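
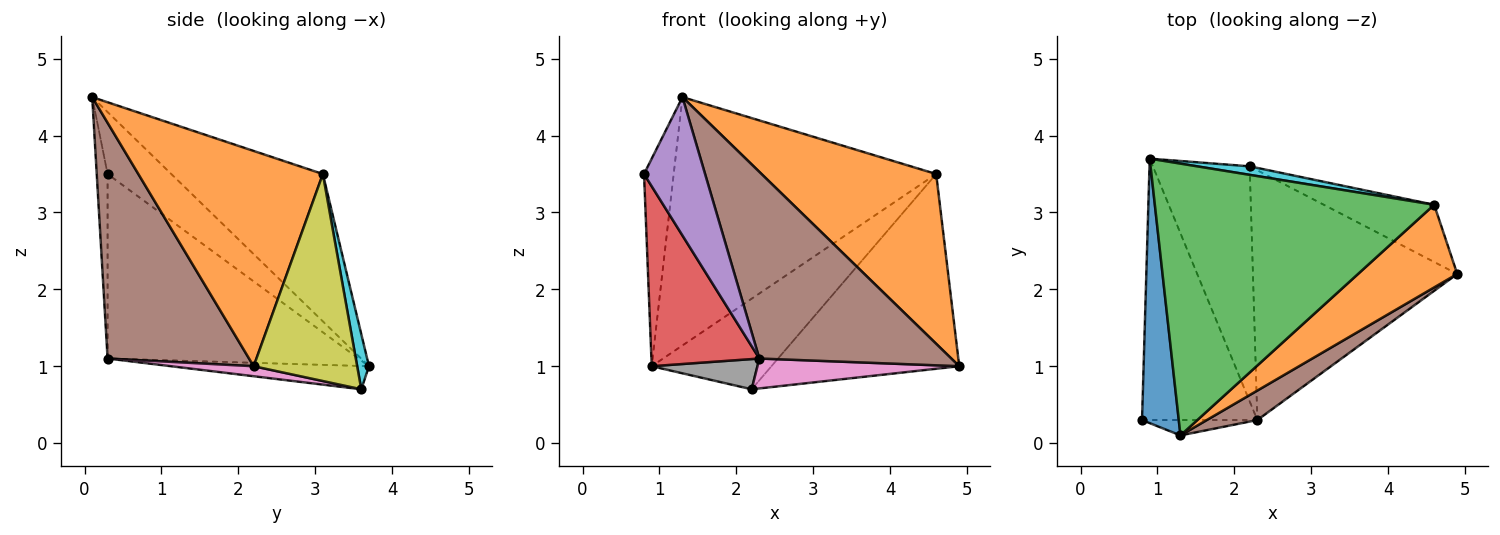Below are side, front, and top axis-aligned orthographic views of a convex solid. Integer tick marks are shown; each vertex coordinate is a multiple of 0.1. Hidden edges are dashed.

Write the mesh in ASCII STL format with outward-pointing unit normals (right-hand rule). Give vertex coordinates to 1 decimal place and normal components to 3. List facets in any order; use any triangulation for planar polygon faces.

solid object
 facet normal -0.798 0.372 0.474
  outer loop
   vertex 1.3 0.1 4.5
   vertex 0.9 3.7 1.0
   vertex 0.8 0.3 3.5
  endloop
 endfacet
 facet normal 0.689 -0.652 0.317
  outer loop
   vertex 4.6 3.1 3.5
   vertex 1.3 0.1 4.5
   vertex 4.9 2.2 1.0
  endloop
 endfacet
 facet normal -0.363 0.629 0.688
  outer loop
   vertex 4.6 3.1 3.5
   vertex 0.9 3.7 1.0
   vertex 1.3 0.1 4.5
  endloop
 endfacet
 facet normal -0.797 -0.343 -0.498
  outer loop
   vertex 2.3 0.3 1.1
   vertex 0.8 0.3 3.5
   vertex 0.9 3.7 1.0
  endloop
 endfacet
 facet normal -0.174 -0.979 -0.109
  outer loop
   vertex 2.3 0.3 1.1
   vertex 1.3 0.1 4.5
   vertex 0.8 0.3 3.5
  endloop
 endfacet
 facet normal 0.588 -0.799 0.126
  outer loop
   vertex 2.3 0.3 1.1
   vertex 4.9 2.2 1.0
   vertex 1.3 0.1 4.5
  endloop
 endfacet
 facet normal 0.049 -0.119 -0.992
  outer loop
   vertex 2.2 3.6 0.7
   vertex 4.9 2.2 1.0
   vertex 2.3 0.3 1.1
  endloop
 endfacet
 facet normal -0.232 -0.124 -0.965
  outer loop
   vertex 2.2 3.6 0.7
   vertex 2.3 0.3 1.1
   vertex 0.9 3.7 1.0
  endloop
 endfacet
 facet normal 0.467 0.848 -0.249
  outer loop
   vertex 2.2 3.6 0.7
   vertex 4.6 3.1 3.5
   vertex 4.9 2.2 1.0
  endloop
 endfacet
 facet normal 0.098 0.991 0.093
  outer loop
   vertex 2.2 3.6 0.7
   vertex 0.9 3.7 1.0
   vertex 4.6 3.1 3.5
  endloop
 endfacet
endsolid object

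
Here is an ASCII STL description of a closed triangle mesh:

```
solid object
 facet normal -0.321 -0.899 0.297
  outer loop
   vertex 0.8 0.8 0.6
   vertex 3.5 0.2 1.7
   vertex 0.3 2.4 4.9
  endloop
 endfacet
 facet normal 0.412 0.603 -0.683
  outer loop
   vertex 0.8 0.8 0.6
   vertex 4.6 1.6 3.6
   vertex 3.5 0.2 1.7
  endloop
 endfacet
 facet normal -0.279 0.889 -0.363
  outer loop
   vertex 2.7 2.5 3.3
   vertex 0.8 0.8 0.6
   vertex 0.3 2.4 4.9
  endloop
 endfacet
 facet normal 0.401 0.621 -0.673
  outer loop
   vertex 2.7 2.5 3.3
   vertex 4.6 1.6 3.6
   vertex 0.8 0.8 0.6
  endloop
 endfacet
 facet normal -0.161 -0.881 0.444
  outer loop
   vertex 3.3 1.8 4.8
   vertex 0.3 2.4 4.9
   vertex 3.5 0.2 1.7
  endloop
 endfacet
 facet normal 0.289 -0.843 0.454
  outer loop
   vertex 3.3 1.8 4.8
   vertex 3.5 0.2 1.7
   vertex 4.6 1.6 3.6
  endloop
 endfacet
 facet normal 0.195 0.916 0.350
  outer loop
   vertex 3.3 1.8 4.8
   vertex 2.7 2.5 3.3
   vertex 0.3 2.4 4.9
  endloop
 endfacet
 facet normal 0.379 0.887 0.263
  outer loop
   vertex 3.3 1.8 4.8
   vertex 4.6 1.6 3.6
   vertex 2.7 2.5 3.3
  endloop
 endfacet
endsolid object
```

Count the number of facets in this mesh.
8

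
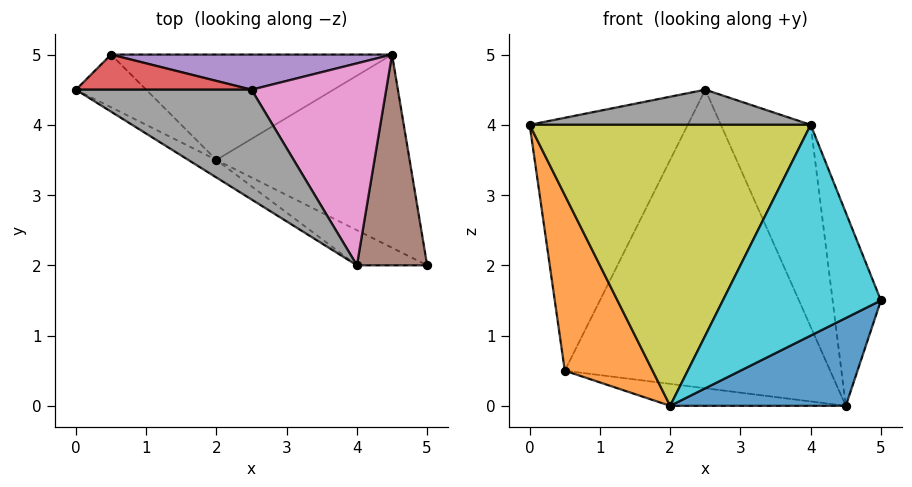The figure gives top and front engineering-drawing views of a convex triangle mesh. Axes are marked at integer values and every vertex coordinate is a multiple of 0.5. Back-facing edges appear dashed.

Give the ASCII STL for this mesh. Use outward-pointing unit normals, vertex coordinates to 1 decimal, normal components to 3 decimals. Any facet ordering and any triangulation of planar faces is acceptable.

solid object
 facet normal 0.241 -0.402 -0.884
  outer loop
   vertex 2.0 3.5 0.0
   vertex 4.5 5.0 0.0
   vertex 5.0 2.0 1.5
  endloop
 endfacet
 facet normal -0.725 -0.659 -0.198
  outer loop
   vertex 0.5 5.0 0.5
   vertex 2.0 3.5 0.0
   vertex 0.0 4.5 4.0
  endloop
 endfacet
 facet normal -0.121 0.202 -0.972
  outer loop
   vertex 0.5 5.0 0.5
   vertex 4.5 5.0 0.0
   vertex 2.0 3.5 0.0
  endloop
 endfacet
 facet normal -0.028 0.990 0.138
  outer loop
   vertex 0.5 5.0 0.5
   vertex 0.0 4.5 4.0
   vertex 2.5 4.5 4.5
  endloop
 endfacet
 facet normal 0.015 0.993 0.117
  outer loop
   vertex 0.5 5.0 0.5
   vertex 2.5 4.5 4.5
   vertex 4.5 5.0 0.0
  endloop
 endfacet
 facet normal 0.879 0.322 0.352
  outer loop
   vertex 4.0 2.0 4.0
   vertex 5.0 2.0 1.5
   vertex 4.5 5.0 0.0
  endloop
 endfacet
 facet normal 0.816 0.408 0.408
  outer loop
   vertex 4.0 2.0 4.0
   vertex 4.5 5.0 0.0
   vertex 2.5 4.5 4.5
  endloop
 endfacet
 facet normal -0.187 -0.299 0.936
  outer loop
   vertex 4.0 2.0 4.0
   vertex 2.5 4.5 4.5
   vertex 0.0 4.5 4.0
  endloop
 endfacet
 facet normal -0.529 -0.847 -0.053
  outer loop
   vertex 4.0 2.0 4.0
   vertex 0.0 4.5 4.0
   vertex 2.0 3.5 0.0
  endloop
 endfacet
 facet normal -0.380 -0.912 -0.152
  outer loop
   vertex 4.0 2.0 4.0
   vertex 2.0 3.5 0.0
   vertex 5.0 2.0 1.5
  endloop
 endfacet
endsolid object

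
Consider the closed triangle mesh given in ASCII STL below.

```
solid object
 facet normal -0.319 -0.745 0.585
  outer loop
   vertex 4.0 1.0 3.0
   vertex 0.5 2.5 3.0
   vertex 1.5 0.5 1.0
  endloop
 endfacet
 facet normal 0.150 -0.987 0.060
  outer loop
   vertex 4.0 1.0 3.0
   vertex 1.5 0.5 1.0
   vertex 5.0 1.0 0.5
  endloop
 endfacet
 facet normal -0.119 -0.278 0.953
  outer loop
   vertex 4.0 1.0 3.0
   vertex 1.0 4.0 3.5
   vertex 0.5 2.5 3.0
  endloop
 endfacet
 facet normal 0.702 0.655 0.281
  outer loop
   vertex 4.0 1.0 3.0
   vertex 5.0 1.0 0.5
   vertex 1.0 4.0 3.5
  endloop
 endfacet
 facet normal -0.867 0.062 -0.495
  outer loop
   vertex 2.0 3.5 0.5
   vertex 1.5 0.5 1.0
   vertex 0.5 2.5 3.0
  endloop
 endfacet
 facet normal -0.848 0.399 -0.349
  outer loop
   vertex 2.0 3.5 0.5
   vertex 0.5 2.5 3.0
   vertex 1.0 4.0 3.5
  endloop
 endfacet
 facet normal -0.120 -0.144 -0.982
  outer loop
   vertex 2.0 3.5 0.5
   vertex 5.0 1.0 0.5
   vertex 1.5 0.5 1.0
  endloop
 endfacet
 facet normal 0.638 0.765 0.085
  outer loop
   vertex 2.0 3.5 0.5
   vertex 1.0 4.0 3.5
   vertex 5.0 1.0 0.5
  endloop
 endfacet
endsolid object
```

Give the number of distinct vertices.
6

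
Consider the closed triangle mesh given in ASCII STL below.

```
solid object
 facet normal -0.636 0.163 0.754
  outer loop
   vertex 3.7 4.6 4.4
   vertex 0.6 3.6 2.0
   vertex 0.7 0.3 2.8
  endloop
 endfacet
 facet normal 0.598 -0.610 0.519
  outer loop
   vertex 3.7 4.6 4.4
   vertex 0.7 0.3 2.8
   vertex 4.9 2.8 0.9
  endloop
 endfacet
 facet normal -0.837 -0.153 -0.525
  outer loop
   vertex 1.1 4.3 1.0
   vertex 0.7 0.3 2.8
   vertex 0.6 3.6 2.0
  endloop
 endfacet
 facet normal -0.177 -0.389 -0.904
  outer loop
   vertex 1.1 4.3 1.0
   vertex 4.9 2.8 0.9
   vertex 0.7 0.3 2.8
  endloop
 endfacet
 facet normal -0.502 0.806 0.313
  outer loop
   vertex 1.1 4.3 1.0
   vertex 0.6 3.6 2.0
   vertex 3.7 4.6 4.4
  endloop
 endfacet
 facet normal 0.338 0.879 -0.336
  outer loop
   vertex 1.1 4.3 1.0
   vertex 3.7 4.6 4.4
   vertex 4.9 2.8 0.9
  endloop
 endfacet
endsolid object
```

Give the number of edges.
9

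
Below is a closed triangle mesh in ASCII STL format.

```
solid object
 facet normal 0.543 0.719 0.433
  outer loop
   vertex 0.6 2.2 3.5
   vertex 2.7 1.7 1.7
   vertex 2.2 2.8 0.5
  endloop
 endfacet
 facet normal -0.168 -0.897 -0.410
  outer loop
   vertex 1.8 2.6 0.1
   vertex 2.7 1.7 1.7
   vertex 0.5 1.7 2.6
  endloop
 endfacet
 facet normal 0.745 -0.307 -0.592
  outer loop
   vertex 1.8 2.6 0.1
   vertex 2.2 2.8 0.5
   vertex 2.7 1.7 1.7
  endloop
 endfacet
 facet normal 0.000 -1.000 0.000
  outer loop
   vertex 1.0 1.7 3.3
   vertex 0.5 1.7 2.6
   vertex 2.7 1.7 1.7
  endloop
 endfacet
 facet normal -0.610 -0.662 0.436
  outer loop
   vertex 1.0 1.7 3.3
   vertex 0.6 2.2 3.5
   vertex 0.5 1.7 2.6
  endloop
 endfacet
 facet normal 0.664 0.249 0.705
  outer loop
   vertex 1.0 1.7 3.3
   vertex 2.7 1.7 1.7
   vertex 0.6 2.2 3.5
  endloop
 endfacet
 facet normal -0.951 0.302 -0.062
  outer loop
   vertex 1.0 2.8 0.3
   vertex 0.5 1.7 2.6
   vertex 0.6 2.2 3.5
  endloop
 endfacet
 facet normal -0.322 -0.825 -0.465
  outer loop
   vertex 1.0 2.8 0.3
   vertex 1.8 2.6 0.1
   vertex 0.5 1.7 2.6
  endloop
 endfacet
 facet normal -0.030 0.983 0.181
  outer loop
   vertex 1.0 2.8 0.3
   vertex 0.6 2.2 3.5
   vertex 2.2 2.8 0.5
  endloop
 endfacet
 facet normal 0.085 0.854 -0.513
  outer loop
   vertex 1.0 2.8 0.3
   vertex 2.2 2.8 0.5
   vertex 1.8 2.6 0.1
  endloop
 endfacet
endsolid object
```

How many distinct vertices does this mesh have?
7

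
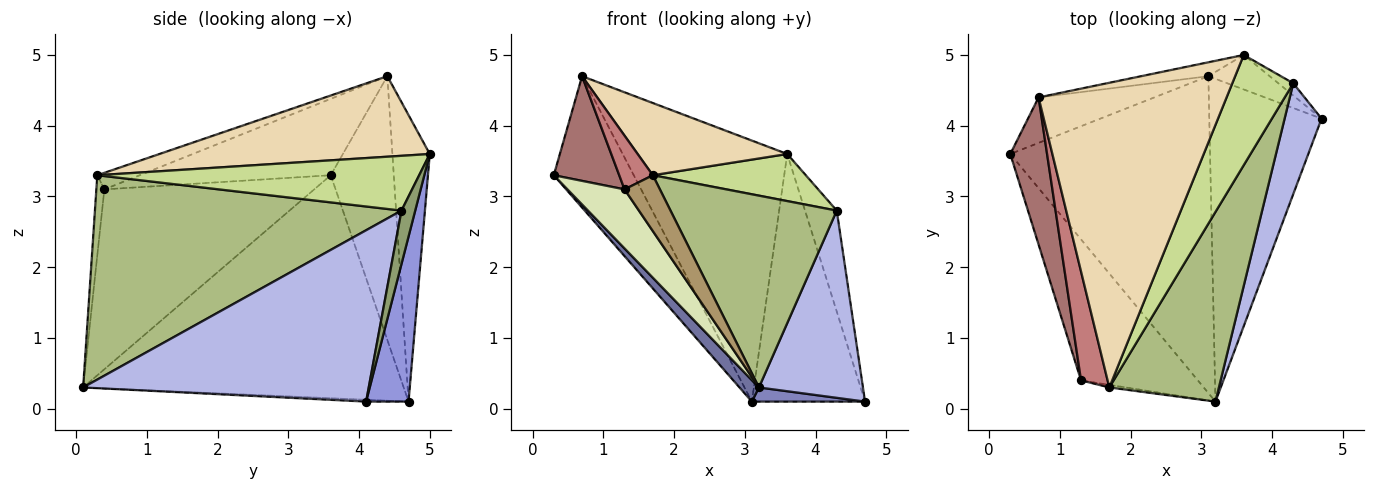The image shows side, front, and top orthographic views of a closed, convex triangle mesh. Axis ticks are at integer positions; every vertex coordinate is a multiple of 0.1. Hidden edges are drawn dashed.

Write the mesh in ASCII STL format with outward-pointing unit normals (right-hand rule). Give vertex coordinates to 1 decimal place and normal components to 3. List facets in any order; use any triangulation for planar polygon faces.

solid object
 facet normal -0.744 -0.045 -0.667
  outer loop
   vertex 3.1 4.7 0.1
   vertex 3.2 0.1 0.3
   vertex 0.3 3.6 3.3
  endloop
 endfacet
 facet normal -0.016 -0.044 -0.999
  outer loop
   vertex 3.1 4.7 0.1
   vertex 4.7 4.1 0.1
   vertex 3.2 0.1 0.3
  endloop
 endfacet
 facet normal 0.348 0.928 -0.129
  outer loop
   vertex 3.1 4.7 0.1
   vertex 3.6 5.0 3.6
   vertex 4.7 4.1 0.1
  endloop
 endfacet
 facet normal 0.921 -0.335 0.199
  outer loop
   vertex 4.3 4.6 2.8
   vertex 3.2 0.1 0.3
   vertex 4.7 4.1 0.1
  endloop
 endfacet
 facet normal 0.395 0.912 -0.110
  outer loop
   vertex 4.3 4.6 2.8
   vertex 4.7 4.1 0.1
   vertex 3.6 5.0 3.6
  endloop
 endfacet
 facet normal 0.795 -0.431 0.426
  outer loop
   vertex 4.3 4.6 2.8
   vertex 1.7 0.3 3.3
   vertex 3.2 0.1 0.3
  endloop
 endfacet
 facet normal 0.637 -0.303 0.709
  outer loop
   vertex 4.3 4.6 2.8
   vertex 3.6 5.0 3.6
   vertex 1.7 0.3 3.3
  endloop
 endfacet
 facet normal -0.818 -0.222 -0.531
  outer loop
   vertex 1.3 0.4 3.1
   vertex 0.3 3.6 3.3
   vertex 3.2 0.1 0.3
  endloop
 endfacet
 facet normal -0.221 -0.974 -0.045
  outer loop
   vertex 1.3 0.4 3.1
   vertex 3.2 0.1 0.3
   vertex 1.7 0.3 3.3
  endloop
 endfacet
 facet normal -0.597 0.758 -0.262
  outer loop
   vertex 0.7 4.4 4.7
   vertex 3.1 4.7 0.1
   vertex 0.3 3.6 3.3
  endloop
 endfacet
 facet normal -0.221 0.974 -0.052
  outer loop
   vertex 0.7 4.4 4.7
   vertex 3.6 5.0 3.6
   vertex 3.1 4.7 0.1
  endloop
 endfacet
 facet normal 0.385 -0.213 0.898
  outer loop
   vertex 0.7 4.4 4.7
   vertex 1.7 0.3 3.3
   vertex 3.6 5.0 3.6
  endloop
 endfacet
 facet normal -0.861 -0.295 0.415
  outer loop
   vertex 0.7 4.4 4.7
   vertex 0.3 3.6 3.3
   vertex 1.3 0.4 3.1
  endloop
 endfacet
 facet normal -0.488 -0.386 0.783
  outer loop
   vertex 0.7 4.4 4.7
   vertex 1.3 0.4 3.1
   vertex 1.7 0.3 3.3
  endloop
 endfacet
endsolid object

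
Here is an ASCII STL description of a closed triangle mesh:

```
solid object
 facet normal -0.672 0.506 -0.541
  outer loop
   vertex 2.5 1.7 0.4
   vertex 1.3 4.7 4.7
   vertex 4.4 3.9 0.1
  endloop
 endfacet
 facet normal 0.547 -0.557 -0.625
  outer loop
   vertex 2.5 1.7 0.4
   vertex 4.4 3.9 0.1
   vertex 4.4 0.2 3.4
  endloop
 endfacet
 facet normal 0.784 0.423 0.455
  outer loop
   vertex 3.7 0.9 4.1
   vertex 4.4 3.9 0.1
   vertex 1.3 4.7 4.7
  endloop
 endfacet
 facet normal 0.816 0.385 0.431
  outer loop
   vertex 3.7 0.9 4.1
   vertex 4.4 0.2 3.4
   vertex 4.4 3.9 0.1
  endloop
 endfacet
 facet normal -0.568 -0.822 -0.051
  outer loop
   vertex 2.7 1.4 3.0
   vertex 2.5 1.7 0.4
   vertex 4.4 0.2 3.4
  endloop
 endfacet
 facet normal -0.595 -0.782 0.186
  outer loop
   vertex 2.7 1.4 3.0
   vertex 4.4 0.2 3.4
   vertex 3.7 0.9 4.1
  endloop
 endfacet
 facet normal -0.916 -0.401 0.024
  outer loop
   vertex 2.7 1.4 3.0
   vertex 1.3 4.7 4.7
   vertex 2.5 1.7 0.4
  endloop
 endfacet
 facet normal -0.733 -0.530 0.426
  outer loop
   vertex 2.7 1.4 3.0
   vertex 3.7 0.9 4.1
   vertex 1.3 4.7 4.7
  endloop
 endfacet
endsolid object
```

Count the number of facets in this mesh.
8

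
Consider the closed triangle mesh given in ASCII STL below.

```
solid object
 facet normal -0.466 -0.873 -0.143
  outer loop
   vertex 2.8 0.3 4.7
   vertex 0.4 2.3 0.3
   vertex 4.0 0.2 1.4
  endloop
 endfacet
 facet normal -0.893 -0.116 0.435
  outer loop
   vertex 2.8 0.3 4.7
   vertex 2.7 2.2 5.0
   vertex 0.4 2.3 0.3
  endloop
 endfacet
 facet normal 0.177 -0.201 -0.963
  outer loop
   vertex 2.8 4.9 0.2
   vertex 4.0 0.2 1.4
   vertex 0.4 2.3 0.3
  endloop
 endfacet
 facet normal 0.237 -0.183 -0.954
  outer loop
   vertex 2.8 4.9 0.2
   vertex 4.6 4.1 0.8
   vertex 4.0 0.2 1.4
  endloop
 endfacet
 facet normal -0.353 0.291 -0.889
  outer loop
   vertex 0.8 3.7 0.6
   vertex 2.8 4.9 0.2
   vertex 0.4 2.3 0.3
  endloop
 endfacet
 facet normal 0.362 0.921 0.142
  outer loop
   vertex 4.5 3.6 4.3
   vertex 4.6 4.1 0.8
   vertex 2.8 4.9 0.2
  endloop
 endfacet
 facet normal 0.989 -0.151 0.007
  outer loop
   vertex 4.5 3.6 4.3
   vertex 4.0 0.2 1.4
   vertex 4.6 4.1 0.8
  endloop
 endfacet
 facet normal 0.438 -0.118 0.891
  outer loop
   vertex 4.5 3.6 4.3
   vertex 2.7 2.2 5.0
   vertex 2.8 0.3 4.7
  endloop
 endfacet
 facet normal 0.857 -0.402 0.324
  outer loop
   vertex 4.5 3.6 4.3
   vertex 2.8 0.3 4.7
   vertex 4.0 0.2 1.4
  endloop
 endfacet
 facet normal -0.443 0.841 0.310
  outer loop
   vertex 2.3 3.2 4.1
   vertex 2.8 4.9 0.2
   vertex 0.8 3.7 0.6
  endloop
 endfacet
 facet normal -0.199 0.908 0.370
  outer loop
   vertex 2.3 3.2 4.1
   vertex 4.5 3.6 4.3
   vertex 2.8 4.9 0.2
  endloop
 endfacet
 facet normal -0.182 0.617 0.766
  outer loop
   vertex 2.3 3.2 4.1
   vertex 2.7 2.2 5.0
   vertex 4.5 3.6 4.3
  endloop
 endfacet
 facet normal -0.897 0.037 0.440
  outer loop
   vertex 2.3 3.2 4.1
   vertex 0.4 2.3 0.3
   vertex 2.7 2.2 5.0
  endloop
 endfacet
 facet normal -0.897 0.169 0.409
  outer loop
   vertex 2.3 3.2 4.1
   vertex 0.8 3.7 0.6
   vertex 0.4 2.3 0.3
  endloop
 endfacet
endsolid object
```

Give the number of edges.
21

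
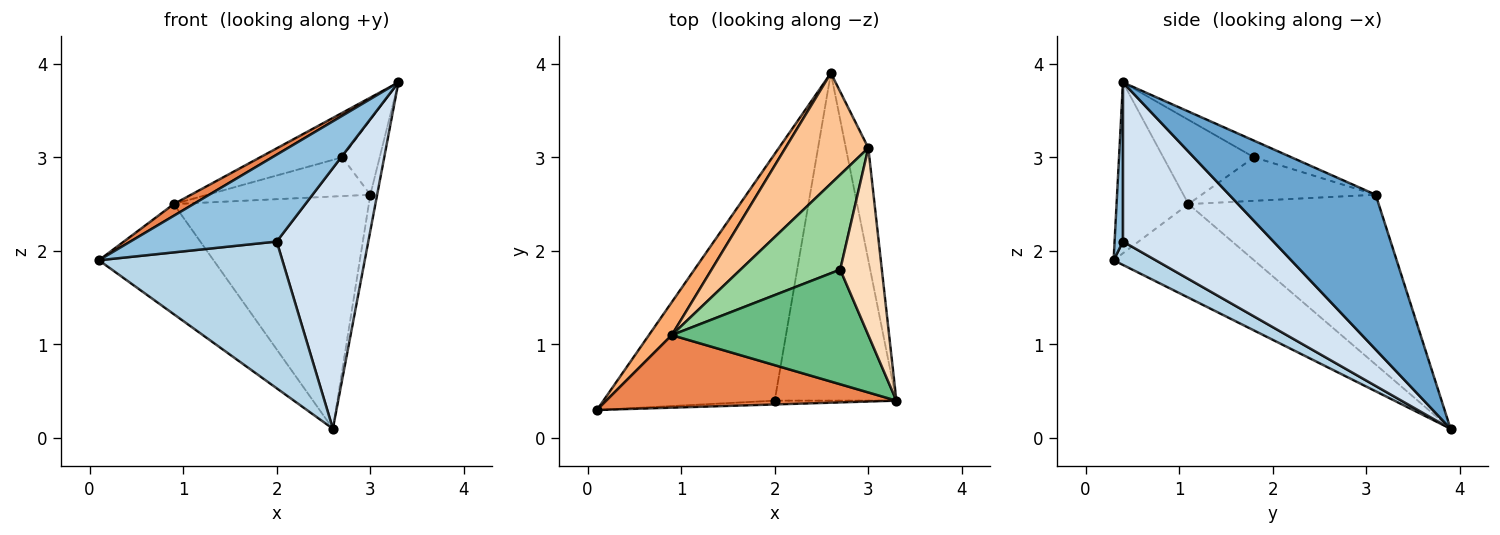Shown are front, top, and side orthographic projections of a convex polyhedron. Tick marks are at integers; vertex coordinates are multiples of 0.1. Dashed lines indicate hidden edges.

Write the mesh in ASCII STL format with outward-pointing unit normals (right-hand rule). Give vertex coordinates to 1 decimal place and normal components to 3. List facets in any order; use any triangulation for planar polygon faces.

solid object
 facet normal 0.989 0.046 -0.143
  outer loop
   vertex 3.0 3.1 2.6
   vertex 3.3 0.4 3.8
   vertex 2.6 3.9 0.1
  endloop
 endfacet
 facet normal 0.057 -0.997 -0.044
  outer loop
   vertex 2.0 0.4 2.1
   vertex 3.3 0.4 3.8
   vertex 0.1 0.3 1.9
  endloop
 endfacet
 facet normal 0.117 -0.508 -0.854
  outer loop
   vertex 2.0 0.4 2.1
   vertex 0.1 0.3 1.9
   vertex 2.6 3.9 0.1
  endloop
 endfacet
 facet normal 0.715 -0.435 -0.547
  outer loop
   vertex 2.0 0.4 2.1
   vertex 2.6 3.9 0.1
   vertex 3.3 0.4 3.8
  endloop
 endfacet
 facet normal -0.502 -0.138 0.854
  outer loop
   vertex 0.9 1.1 2.5
   vertex 0.1 0.3 1.9
   vertex 3.3 0.4 3.8
  endloop
 endfacet
 facet normal -0.761 0.621 0.186
  outer loop
   vertex 0.9 1.1 2.5
   vertex 2.6 3.9 0.1
   vertex 0.1 0.3 1.9
  endloop
 endfacet
 facet normal -0.661 0.678 0.323
  outer loop
   vertex 0.9 1.1 2.5
   vertex 3.0 3.1 2.6
   vertex 2.6 3.9 0.1
  endloop
 endfacet
 facet normal -0.348 0.348 0.870
  outer loop
   vertex 2.7 1.8 3.0
   vertex 3.3 0.4 3.8
   vertex 3.0 3.1 2.6
  endloop
 endfacet
 facet normal -0.371 0.336 0.866
  outer loop
   vertex 2.7 1.8 3.0
   vertex 0.9 1.1 2.5
   vertex 3.3 0.4 3.8
  endloop
 endfacet
 facet normal -0.375 0.351 0.858
  outer loop
   vertex 2.7 1.8 3.0
   vertex 3.0 3.1 2.6
   vertex 0.9 1.1 2.5
  endloop
 endfacet
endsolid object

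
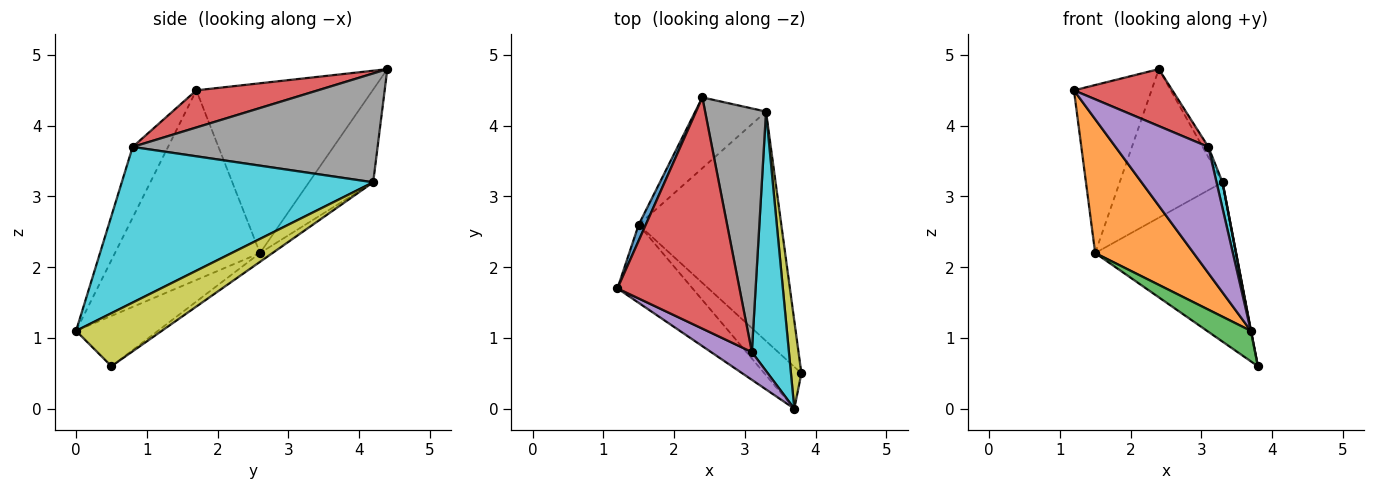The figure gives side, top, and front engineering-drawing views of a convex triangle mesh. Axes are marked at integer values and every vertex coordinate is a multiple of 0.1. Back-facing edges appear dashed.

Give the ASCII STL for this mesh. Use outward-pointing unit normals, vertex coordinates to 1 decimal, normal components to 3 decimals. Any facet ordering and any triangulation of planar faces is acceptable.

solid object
 facet normal -0.915 0.402 0.038
  outer loop
   vertex 1.5 2.6 2.2
   vertex 1.2 1.7 4.5
   vertex 2.4 4.4 4.8
  endloop
 endfacet
 facet normal -0.786 -0.534 -0.311
  outer loop
   vertex 1.5 2.6 2.2
   vertex 3.7 0.0 1.1
   vertex 1.2 1.7 4.5
  endloop
 endfacet
 facet normal -0.740 -0.396 -0.544
  outer loop
   vertex 1.5 2.6 2.2
   vertex 3.8 0.5 0.6
   vertex 3.7 0.0 1.1
  endloop
 endfacet
 facet normal 0.283 -0.229 0.931
  outer loop
   vertex 3.1 0.8 3.7
   vertex 2.4 4.4 4.8
   vertex 1.2 1.7 4.5
  endloop
 endfacet
 facet normal -0.349 -0.915 0.201
  outer loop
   vertex 3.1 0.8 3.7
   vertex 1.2 1.7 4.5
   vertex 3.7 0.0 1.1
  endloop
 endfacet
 facet normal -0.051 0.570 -0.820
  outer loop
   vertex 3.3 4.2 3.2
   vertex 3.8 0.5 0.6
   vertex 1.5 2.6 2.2
  endloop
 endfacet
 facet normal -0.491 0.787 -0.375
  outer loop
   vertex 3.3 4.2 3.2
   vertex 1.5 2.6 2.2
   vertex 2.4 4.4 4.8
  endloop
 endfacet
 facet normal 0.872 0.020 0.488
  outer loop
   vertex 3.3 4.2 3.2
   vertex 2.4 4.4 4.8
   vertex 3.1 0.8 3.7
  endloop
 endfacet
 facet normal 0.981 -0.003 0.193
  outer loop
   vertex 3.3 4.2 3.2
   vertex 3.7 0.0 1.1
   vertex 3.8 0.5 0.6
  endloop
 endfacet
 facet normal 0.973 -0.023 0.232
  outer loop
   vertex 3.3 4.2 3.2
   vertex 3.1 0.8 3.7
   vertex 3.7 0.0 1.1
  endloop
 endfacet
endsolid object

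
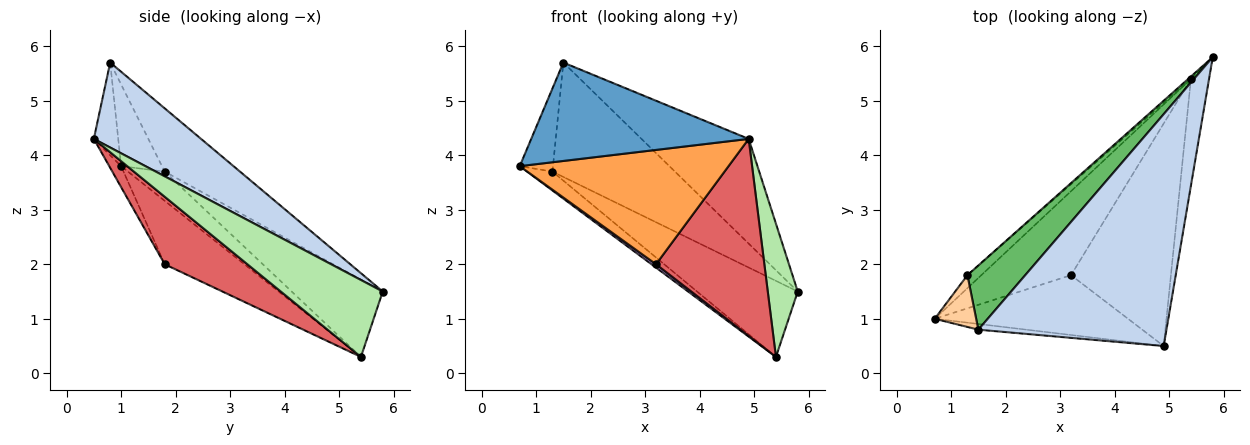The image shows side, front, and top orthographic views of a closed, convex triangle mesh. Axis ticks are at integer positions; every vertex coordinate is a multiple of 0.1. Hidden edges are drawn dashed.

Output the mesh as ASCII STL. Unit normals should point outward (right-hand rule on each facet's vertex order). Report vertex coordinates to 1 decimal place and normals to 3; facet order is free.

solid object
 facet normal -0.111 -0.992 -0.058
  outer loop
   vertex 1.5 0.8 5.7
   vertex 0.7 1.0 3.8
   vertex 4.9 0.5 4.3
  endloop
 endfacet
 facet normal 0.381 0.381 0.843
  outer loop
   vertex 1.5 0.8 5.7
   vertex 4.9 0.5 4.3
   vertex 5.8 5.8 1.5
  endloop
 endfacet
 facet normal -0.050 -0.885 -0.463
  outer loop
   vertex 3.2 1.8 2.0
   vertex 4.9 0.5 4.3
   vertex 0.7 1.0 3.8
  endloop
 endfacet
 facet normal -0.722 0.587 0.366
  outer loop
   vertex 1.3 1.8 3.7
   vertex 0.7 1.0 3.8
   vertex 1.5 0.8 5.7
  endloop
 endfacet
 facet normal -0.472 0.769 0.432
  outer loop
   vertex 1.3 1.8 3.7
   vertex 1.5 0.8 5.7
   vertex 5.8 5.8 1.5
  endloop
 endfacet
 facet normal 0.936 -0.275 -0.220
  outer loop
   vertex 5.4 5.4 0.3
   vertex 5.8 5.8 1.5
   vertex 4.9 0.5 4.3
  endloop
 endfacet
 facet normal 0.452 -0.591 -0.668
  outer loop
   vertex 5.4 5.4 0.3
   vertex 4.9 0.5 4.3
   vertex 3.2 1.8 2.0
  endloop
 endfacet
 facet normal -0.671 0.741 -0.024
  outer loop
   vertex 5.4 5.4 0.3
   vertex 1.3 1.8 3.7
   vertex 5.8 5.8 1.5
  endloop
 endfacet
 facet normal -0.577 -0.033 -0.816
  outer loop
   vertex 5.4 5.4 0.3
   vertex 3.2 1.8 2.0
   vertex 0.7 1.0 3.8
  endloop
 endfacet
 facet normal -0.766 0.529 -0.364
  outer loop
   vertex 5.4 5.4 0.3
   vertex 0.7 1.0 3.8
   vertex 1.3 1.8 3.7
  endloop
 endfacet
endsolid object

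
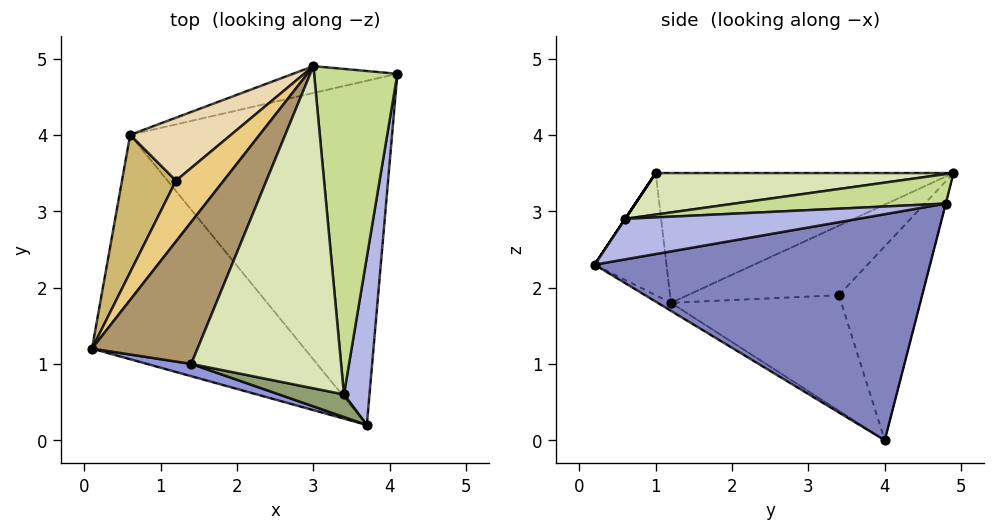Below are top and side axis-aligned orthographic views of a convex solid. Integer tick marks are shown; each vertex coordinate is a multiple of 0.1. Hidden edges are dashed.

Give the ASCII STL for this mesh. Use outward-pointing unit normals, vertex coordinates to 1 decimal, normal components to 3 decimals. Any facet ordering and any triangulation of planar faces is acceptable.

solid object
 facet normal -0.032 -0.536 -0.843
  outer loop
   vertex 0.6 4.0 0.0
   vertex 3.7 0.2 2.3
   vertex 0.1 1.2 1.8
  endloop
 endfacet
 facet normal 0.652 0.075 -0.755
  outer loop
   vertex 0.6 4.0 0.0
   vertex 4.1 4.8 3.1
   vertex 3.7 0.2 2.3
  endloop
 endfacet
 facet normal -0.279 -0.955 0.101
  outer loop
   vertex 1.4 1.0 3.5
   vertex 0.1 1.2 1.8
   vertex 3.7 0.2 2.3
  endloop
 endfacet
 facet normal 0.834 -0.164 0.526
  outer loop
   vertex 3.4 0.6 2.9
   vertex 3.7 0.2 2.3
   vertex 4.1 4.8 3.1
  endloop
 endfacet
 facet normal 0.000 -0.832 0.555
  outer loop
   vertex 3.4 0.6 2.9
   vertex 1.4 1.0 3.5
   vertex 3.7 0.2 2.3
  endloop
 endfacet
 facet normal -0.002 0.969 -0.248
  outer loop
   vertex 3.0 4.9 3.5
   vertex 4.1 4.8 3.1
   vertex 0.6 4.0 0.0
  endloop
 endfacet
 facet normal 0.332 -0.100 0.938
  outer loop
   vertex 3.0 4.9 3.5
   vertex 3.4 0.6 2.9
   vertex 4.1 4.8 3.1
  endloop
 endfacet
 facet normal 0.266 -0.109 0.958
  outer loop
   vertex 3.0 4.9 3.5
   vertex 1.4 1.0 3.5
   vertex 3.4 0.6 2.9
  endloop
 endfacet
 facet normal -0.739 0.303 0.601
  outer loop
   vertex 3.0 4.9 3.5
   vertex 0.1 1.2 1.8
   vertex 1.4 1.0 3.5
  endloop
 endfacet
 facet normal -0.831 0.398 0.388
  outer loop
   vertex 1.2 3.4 1.9
   vertex 0.6 4.0 0.0
   vertex 0.1 1.2 1.8
  endloop
 endfacet
 facet normal -0.769 0.361 0.527
  outer loop
   vertex 1.2 3.4 1.9
   vertex 0.1 1.2 1.8
   vertex 3.0 4.9 3.5
  endloop
 endfacet
 facet normal -0.770 0.497 0.400
  outer loop
   vertex 1.2 3.4 1.9
   vertex 3.0 4.9 3.5
   vertex 0.6 4.0 0.0
  endloop
 endfacet
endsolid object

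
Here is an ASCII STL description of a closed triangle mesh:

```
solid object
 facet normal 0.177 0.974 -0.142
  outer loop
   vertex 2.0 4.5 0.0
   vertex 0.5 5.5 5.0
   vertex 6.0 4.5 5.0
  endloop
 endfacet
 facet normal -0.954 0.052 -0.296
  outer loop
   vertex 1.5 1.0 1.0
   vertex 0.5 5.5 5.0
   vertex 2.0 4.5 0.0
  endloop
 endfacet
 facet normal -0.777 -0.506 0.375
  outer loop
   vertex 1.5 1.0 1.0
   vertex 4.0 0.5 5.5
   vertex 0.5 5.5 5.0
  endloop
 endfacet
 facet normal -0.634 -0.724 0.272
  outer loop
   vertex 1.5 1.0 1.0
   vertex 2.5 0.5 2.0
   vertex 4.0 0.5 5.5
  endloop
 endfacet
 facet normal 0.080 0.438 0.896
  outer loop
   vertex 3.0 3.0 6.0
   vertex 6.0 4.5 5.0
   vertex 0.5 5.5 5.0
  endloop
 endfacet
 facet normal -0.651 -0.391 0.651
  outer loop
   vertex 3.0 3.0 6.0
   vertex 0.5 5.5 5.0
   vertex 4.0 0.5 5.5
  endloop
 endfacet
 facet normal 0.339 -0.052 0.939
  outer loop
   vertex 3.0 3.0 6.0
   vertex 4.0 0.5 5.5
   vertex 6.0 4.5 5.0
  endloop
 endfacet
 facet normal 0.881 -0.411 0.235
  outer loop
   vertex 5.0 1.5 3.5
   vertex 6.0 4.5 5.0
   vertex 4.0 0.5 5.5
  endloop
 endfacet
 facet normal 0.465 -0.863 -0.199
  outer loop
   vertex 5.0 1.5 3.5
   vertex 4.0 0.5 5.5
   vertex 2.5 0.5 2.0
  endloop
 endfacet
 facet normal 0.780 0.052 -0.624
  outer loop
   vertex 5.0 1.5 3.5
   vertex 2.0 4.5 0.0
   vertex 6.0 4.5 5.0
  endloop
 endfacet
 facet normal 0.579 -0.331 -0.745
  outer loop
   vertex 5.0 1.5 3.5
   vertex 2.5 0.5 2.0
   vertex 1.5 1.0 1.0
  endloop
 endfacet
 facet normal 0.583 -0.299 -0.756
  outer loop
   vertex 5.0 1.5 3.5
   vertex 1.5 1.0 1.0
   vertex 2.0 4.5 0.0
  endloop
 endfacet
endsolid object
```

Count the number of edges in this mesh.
18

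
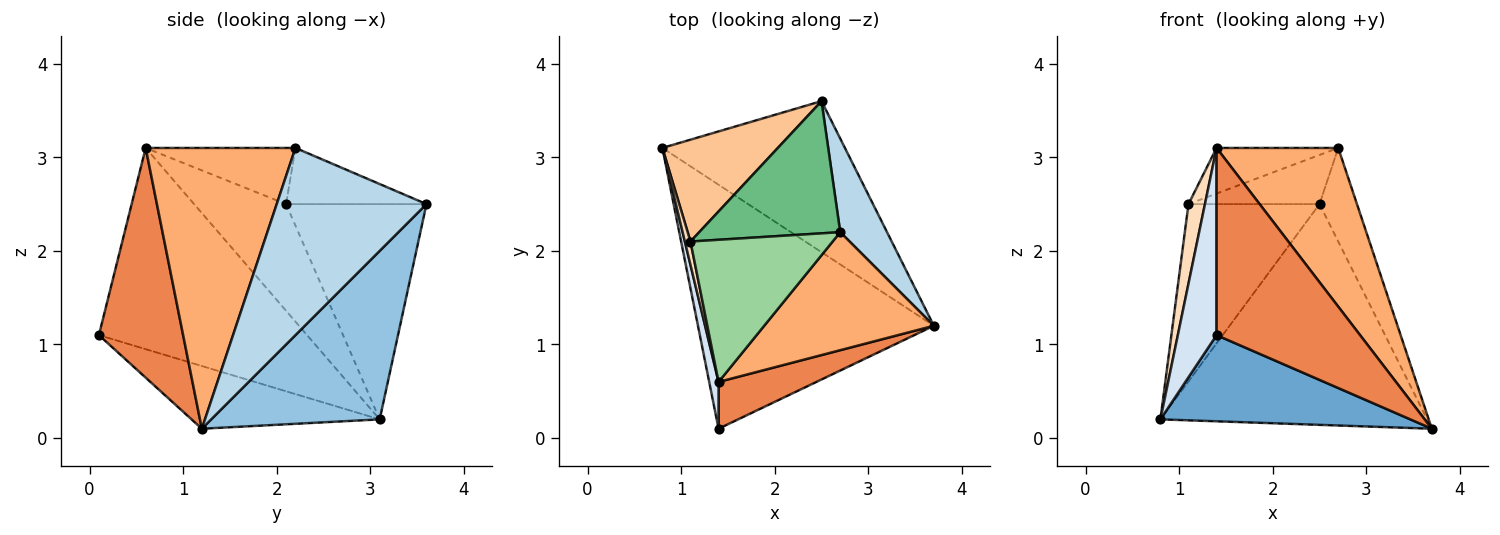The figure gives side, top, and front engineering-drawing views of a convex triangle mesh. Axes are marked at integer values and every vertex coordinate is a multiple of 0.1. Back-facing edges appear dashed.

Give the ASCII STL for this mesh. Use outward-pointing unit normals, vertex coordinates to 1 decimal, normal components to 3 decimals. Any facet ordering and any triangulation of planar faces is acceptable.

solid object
 facet normal -0.243 -0.323 -0.915
  outer loop
   vertex 1.4 0.1 1.1
   vertex 0.8 3.1 0.2
   vertex 3.7 1.2 0.1
  endloop
 endfacet
 facet normal 0.462 0.732 -0.501
  outer loop
   vertex 2.5 3.6 2.5
   vertex 3.7 1.2 0.1
   vertex 0.8 3.1 0.2
  endloop
 endfacet
 facet normal 0.943 0.236 0.236
  outer loop
   vertex 2.5 3.6 2.5
   vertex 2.7 2.2 3.1
   vertex 3.7 1.2 0.1
  endloop
 endfacet
 facet normal -0.982 -0.183 0.046
  outer loop
   vertex 1.4 0.6 3.1
   vertex 0.8 3.1 0.2
   vertex 1.4 0.1 1.1
  endloop
 endfacet
 facet normal 0.495 -0.843 0.211
  outer loop
   vertex 1.4 0.6 3.1
   vertex 1.4 0.1 1.1
   vertex 3.7 1.2 0.1
  endloop
 endfacet
 facet normal 0.703 -0.571 0.425
  outer loop
   vertex 1.4 0.6 3.1
   vertex 3.7 1.2 0.1
   vertex 2.7 2.2 3.1
  endloop
 endfacet
 facet normal -0.681 0.635 0.365
  outer loop
   vertex 1.1 2.1 2.5
   vertex 2.5 3.6 2.5
   vertex 0.8 3.1 0.2
  endloop
 endfacet
 facet normal -0.983 -0.176 0.052
  outer loop
   vertex 1.1 2.1 2.5
   vertex 0.8 3.1 0.2
   vertex 1.4 0.6 3.1
  endloop
 endfacet
 facet normal -0.350 0.326 0.878
  outer loop
   vertex 1.1 2.1 2.5
   vertex 2.7 2.2 3.1
   vertex 2.5 3.6 2.5
  endloop
 endfacet
 facet normal -0.352 0.286 0.891
  outer loop
   vertex 1.1 2.1 2.5
   vertex 1.4 0.6 3.1
   vertex 2.7 2.2 3.1
  endloop
 endfacet
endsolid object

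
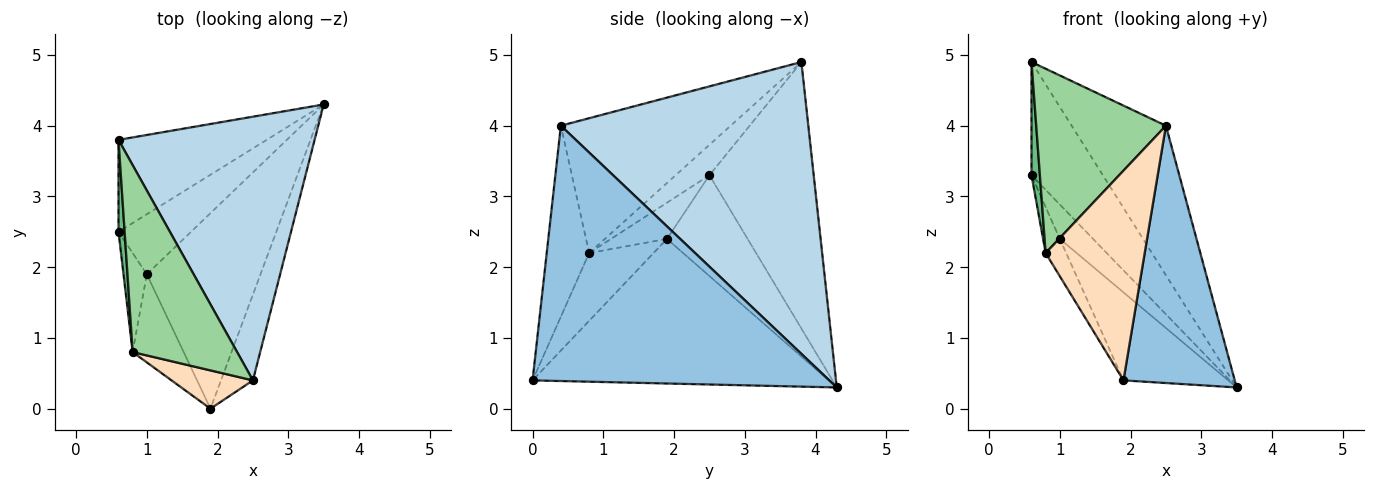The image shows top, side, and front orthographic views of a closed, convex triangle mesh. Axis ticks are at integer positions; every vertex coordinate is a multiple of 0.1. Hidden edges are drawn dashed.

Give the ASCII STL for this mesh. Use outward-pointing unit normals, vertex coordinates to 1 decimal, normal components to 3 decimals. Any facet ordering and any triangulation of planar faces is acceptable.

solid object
 facet normal -0.750 0.513 -0.417
  outer loop
   vertex 0.6 3.8 4.9
   vertex 3.5 4.3 0.3
   vertex 0.6 2.5 3.3
  endloop
 endfacet
 facet normal 0.930 -0.349 -0.116
  outer loop
   vertex 2.5 0.4 4.0
   vertex 1.9 0.0 0.4
   vertex 3.5 4.3 0.3
  endloop
 endfacet
 facet normal 0.791 0.302 0.532
  outer loop
   vertex 2.5 0.4 4.0
   vertex 3.5 4.3 0.3
   vertex 0.6 3.8 4.9
  endloop
 endfacet
 facet normal -0.770 0.317 -0.554
  outer loop
   vertex 1.0 1.9 2.4
   vertex 0.6 2.5 3.3
   vertex 3.5 4.3 0.3
  endloop
 endfacet
 facet normal -0.757 0.268 -0.595
  outer loop
   vertex 1.0 1.9 2.4
   vertex 3.5 4.3 0.3
   vertex 1.9 0.0 0.4
  endloop
 endfacet
 facet normal -0.816 0.244 -0.525
  outer loop
   vertex 0.8 0.8 2.2
   vertex 0.6 2.5 3.3
   vertex 1.0 1.9 2.4
  endloop
 endfacet
 facet normal -0.774 0.247 -0.583
  outer loop
   vertex 0.8 0.8 2.2
   vertex 1.0 1.9 2.4
   vertex 1.9 0.0 0.4
  endloop
 endfacet
 facet normal -0.388 -0.906 0.165
  outer loop
   vertex 0.8 0.8 2.2
   vertex 1.9 0.0 0.4
   vertex 2.5 0.4 4.0
  endloop
 endfacet
 facet normal -0.953 -0.236 0.192
  outer loop
   vertex 0.8 0.8 2.2
   vertex 0.6 3.8 4.9
   vertex 0.6 2.5 3.3
  endloop
 endfacet
 facet normal -0.677 -0.517 0.524
  outer loop
   vertex 0.8 0.8 2.2
   vertex 2.5 0.4 4.0
   vertex 0.6 3.8 4.9
  endloop
 endfacet
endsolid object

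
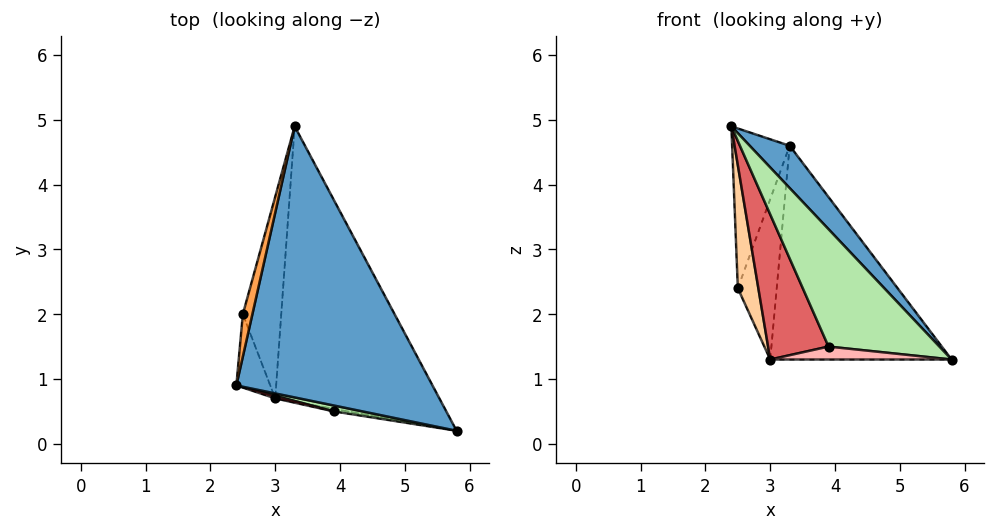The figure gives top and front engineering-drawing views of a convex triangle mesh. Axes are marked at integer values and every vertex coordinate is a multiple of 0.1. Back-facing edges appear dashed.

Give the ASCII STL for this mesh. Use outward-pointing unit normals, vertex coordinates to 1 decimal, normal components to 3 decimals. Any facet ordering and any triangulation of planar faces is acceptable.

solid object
 facet normal 0.712 -0.108 0.694
  outer loop
   vertex 3.3 4.9 4.6
   vertex 2.4 0.9 4.9
   vertex 5.8 0.2 1.3
  endloop
 endfacet
 facet normal 0.109 0.609 -0.785
  outer loop
   vertex 3.0 0.7 1.3
   vertex 3.3 4.9 4.6
   vertex 5.8 0.2 1.3
  endloop
 endfacet
 facet normal -0.973 0.223 0.059
  outer loop
   vertex 2.5 2.0 2.4
   vertex 2.4 0.9 4.9
   vertex 3.3 4.9 4.6
  endloop
 endfacet
 facet normal -0.958 -0.245 -0.146
  outer loop
   vertex 2.5 2.0 2.4
   vertex 3.0 0.7 1.3
   vertex 2.4 0.9 4.9
  endloop
 endfacet
 facet normal -0.103 0.619 -0.779
  outer loop
   vertex 2.5 2.0 2.4
   vertex 3.3 4.9 4.6
   vertex 3.0 0.7 1.3
  endloop
 endfacet
 facet normal -0.151 -0.987 0.050
  outer loop
   vertex 3.9 0.5 1.5
   vertex 5.8 0.2 1.3
   vertex 2.4 0.9 4.9
  endloop
 endfacet
 facet normal -0.221 -0.975 0.017
  outer loop
   vertex 3.9 0.5 1.5
   vertex 2.4 0.9 4.9
   vertex 3.0 0.7 1.3
  endloop
 endfacet
 facet normal -0.173 -0.967 -0.190
  outer loop
   vertex 3.9 0.5 1.5
   vertex 3.0 0.7 1.3
   vertex 5.8 0.2 1.3
  endloop
 endfacet
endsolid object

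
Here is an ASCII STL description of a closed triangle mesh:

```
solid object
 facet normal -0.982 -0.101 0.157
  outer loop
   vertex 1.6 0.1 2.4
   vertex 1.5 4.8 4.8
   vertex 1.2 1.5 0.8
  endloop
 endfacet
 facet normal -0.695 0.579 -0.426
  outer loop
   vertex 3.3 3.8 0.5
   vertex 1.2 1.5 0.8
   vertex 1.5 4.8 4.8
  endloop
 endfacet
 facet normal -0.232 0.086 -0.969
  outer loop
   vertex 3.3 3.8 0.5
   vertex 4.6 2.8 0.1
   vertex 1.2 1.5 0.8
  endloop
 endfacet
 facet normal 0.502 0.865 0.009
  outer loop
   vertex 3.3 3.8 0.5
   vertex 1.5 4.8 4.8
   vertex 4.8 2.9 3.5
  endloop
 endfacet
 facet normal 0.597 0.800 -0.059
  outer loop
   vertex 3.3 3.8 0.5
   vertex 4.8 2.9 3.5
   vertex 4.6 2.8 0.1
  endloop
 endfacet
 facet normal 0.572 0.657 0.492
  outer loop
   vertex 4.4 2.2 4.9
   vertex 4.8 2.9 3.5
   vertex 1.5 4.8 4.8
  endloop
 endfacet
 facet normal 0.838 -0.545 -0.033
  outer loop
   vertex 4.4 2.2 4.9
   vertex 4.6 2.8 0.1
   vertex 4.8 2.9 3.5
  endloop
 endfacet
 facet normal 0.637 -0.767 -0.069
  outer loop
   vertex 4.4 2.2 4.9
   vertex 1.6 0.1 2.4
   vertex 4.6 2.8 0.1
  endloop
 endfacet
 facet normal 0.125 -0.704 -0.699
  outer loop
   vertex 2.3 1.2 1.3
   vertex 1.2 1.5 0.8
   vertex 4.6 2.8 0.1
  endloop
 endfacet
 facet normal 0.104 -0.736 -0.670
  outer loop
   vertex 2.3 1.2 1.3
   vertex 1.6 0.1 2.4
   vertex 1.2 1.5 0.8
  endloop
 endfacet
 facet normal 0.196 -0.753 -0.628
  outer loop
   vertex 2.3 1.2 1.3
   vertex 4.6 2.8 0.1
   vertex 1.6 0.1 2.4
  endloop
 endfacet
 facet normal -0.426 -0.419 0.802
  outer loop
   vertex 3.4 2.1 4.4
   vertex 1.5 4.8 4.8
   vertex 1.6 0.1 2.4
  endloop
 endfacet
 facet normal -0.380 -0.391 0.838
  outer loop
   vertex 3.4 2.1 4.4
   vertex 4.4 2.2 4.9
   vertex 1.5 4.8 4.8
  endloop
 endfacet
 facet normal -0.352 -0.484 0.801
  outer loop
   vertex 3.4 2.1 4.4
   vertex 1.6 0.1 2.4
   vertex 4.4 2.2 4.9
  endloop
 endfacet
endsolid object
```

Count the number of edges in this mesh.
21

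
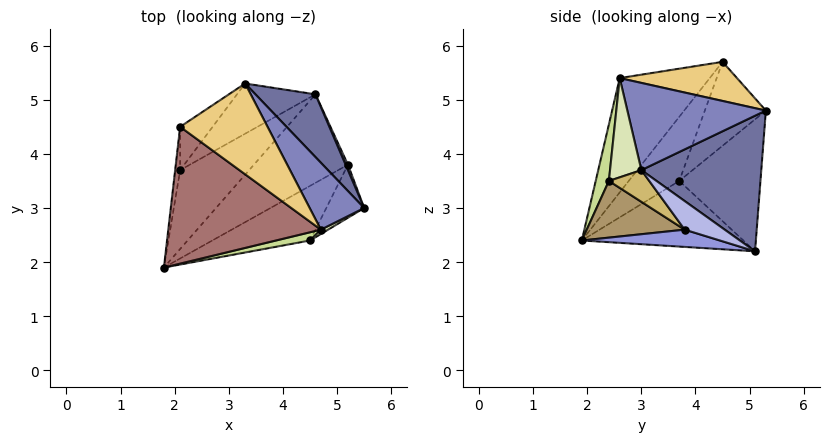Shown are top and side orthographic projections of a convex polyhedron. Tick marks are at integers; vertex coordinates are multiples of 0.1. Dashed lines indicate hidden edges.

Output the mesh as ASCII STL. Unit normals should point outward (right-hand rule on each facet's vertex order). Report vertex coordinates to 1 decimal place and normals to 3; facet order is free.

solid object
 facet normal 0.756 0.563 0.335
  outer loop
   vertex 4.6 5.1 2.2
   vertex 3.3 5.3 4.8
   vertex 5.5 3.0 3.7
  endloop
 endfacet
 facet normal 0.741 0.487 0.463
  outer loop
   vertex 4.7 2.6 5.4
   vertex 5.5 3.0 3.7
   vertex 3.3 5.3 4.8
  endloop
 endfacet
 facet normal 0.176 -0.214 -0.961
  outer loop
   vertex 5.2 3.8 2.6
   vertex 1.8 1.9 2.4
   vertex 4.6 5.1 2.2
  endloop
 endfacet
 facet normal 0.897 0.436 0.073
  outer loop
   vertex 5.2 3.8 2.6
   vertex 4.6 5.1 2.2
   vertex 5.5 3.0 3.7
  endloop
 endfacet
 facet normal -0.602 0.487 -0.633
  outer loop
   vertex 2.1 3.7 3.5
   vertex 4.6 5.1 2.2
   vertex 1.8 1.9 2.4
  endloop
 endfacet
 facet normal -0.590 0.727 -0.351
  outer loop
   vertex 2.1 3.7 3.5
   vertex 3.3 5.3 4.8
   vertex 4.6 5.1 2.2
  endloop
 endfacet
 facet normal 0.146 -0.985 0.088
  outer loop
   vertex 4.5 2.4 3.5
   vertex 4.7 2.6 5.4
   vertex 1.8 1.9 2.4
  endloop
 endfacet
 facet normal 0.509 -0.860 0.037
  outer loop
   vertex 4.5 2.4 3.5
   vertex 5.5 3.0 3.7
   vertex 4.7 2.6 5.4
  endloop
 endfacet
 facet normal 0.391 -0.628 -0.673
  outer loop
   vertex 4.5 2.4 3.5
   vertex 1.8 1.9 2.4
   vertex 5.2 3.8 2.6
  endloop
 endfacet
 facet normal 0.498 -0.631 -0.595
  outer loop
   vertex 4.5 2.4 3.5
   vertex 5.2 3.8 2.6
   vertex 5.5 3.0 3.7
  endloop
 endfacet
 facet normal 0.377 0.383 0.843
  outer loop
   vertex 2.1 4.5 5.7
   vertex 4.7 2.6 5.4
   vertex 3.3 5.3 4.8
  endloop
 endfacet
 facet normal -0.662 0.705 -0.256
  outer loop
   vertex 2.1 4.5 5.7
   vertex 3.3 5.3 4.8
   vertex 2.1 3.7 3.5
  endloop
 endfacet
 facet normal -0.435 -0.687 0.581
  outer loop
   vertex 2.1 4.5 5.7
   vertex 1.8 1.9 2.4
   vertex 4.7 2.6 5.4
  endloop
 endfacet
 facet normal -0.975 0.209 -0.076
  outer loop
   vertex 2.1 4.5 5.7
   vertex 2.1 3.7 3.5
   vertex 1.8 1.9 2.4
  endloop
 endfacet
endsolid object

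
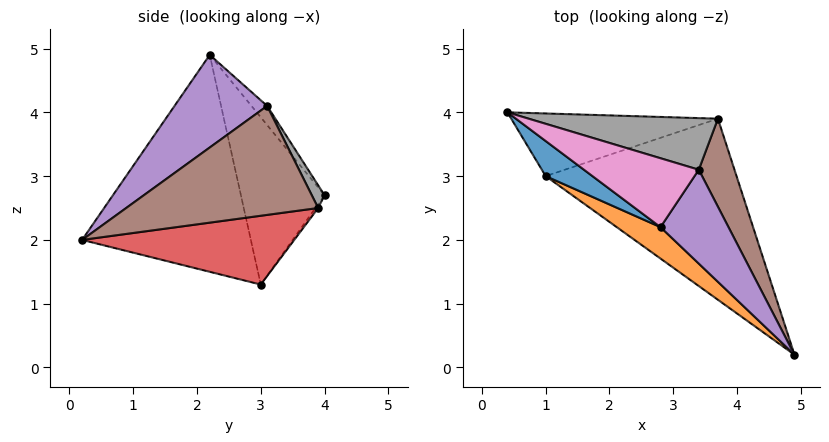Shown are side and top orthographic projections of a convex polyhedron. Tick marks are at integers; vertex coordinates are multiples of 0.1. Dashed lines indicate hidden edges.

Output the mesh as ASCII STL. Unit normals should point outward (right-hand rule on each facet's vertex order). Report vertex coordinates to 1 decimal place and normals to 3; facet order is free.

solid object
 facet normal -0.697 -0.691 0.195
  outer loop
   vertex 2.8 2.2 4.9
   vertex 0.4 4.0 2.7
   vertex 1.0 3.0 1.3
  endloop
 endfacet
 facet normal -0.593 -0.796 0.120
  outer loop
   vertex 2.8 2.2 4.9
   vertex 1.0 3.0 1.3
   vertex 4.9 0.2 2.0
  endloop
 endfacet
 facet normal -0.011 0.811 -0.584
  outer loop
   vertex 3.7 3.9 2.5
   vertex 1.0 3.0 1.3
   vertex 0.4 4.0 2.7
  endloop
 endfacet
 facet normal 0.330 0.231 -0.915
  outer loop
   vertex 3.7 3.9 2.5
   vertex 4.9 0.2 2.0
   vertex 1.0 3.0 1.3
  endloop
 endfacet
 facet normal 0.806 -0.011 0.592
  outer loop
   vertex 3.4 3.1 4.1
   vertex 2.8 2.2 4.9
   vertex 4.9 0.2 2.0
  endloop
 endfacet
 facet normal 0.918 0.257 0.301
  outer loop
   vertex 3.4 3.1 4.1
   vertex 4.9 0.2 2.0
   vertex 3.7 3.9 2.5
  endloop
 endfacet
 facet normal -0.117 0.702 0.702
  outer loop
   vertex 3.4 3.1 4.1
   vertex 0.4 4.0 2.7
   vertex 2.8 2.2 4.9
  endloop
 endfacet
 facet normal 0.054 0.889 0.455
  outer loop
   vertex 3.4 3.1 4.1
   vertex 3.7 3.9 2.5
   vertex 0.4 4.0 2.7
  endloop
 endfacet
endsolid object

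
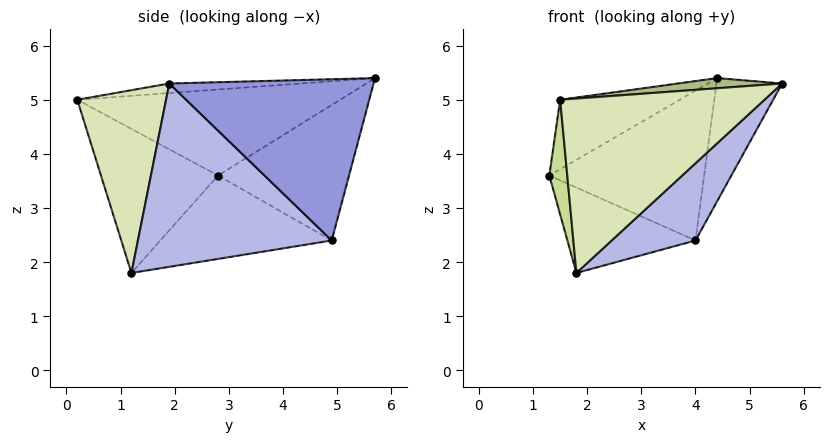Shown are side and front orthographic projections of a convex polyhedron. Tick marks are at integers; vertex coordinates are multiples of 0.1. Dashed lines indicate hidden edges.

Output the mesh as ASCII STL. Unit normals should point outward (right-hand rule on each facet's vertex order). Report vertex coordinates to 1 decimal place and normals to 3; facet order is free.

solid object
 facet normal -0.642 0.758 -0.117
  outer loop
   vertex 4.0 4.9 2.4
   vertex 1.3 2.8 3.6
   vertex 4.4 5.7 5.4
  endloop
 endfacet
 facet normal -0.639 0.478 -0.602
  outer loop
   vertex 4.0 4.9 2.4
   vertex 1.8 1.2 1.8
   vertex 1.3 2.8 3.6
  endloop
 endfacet
 facet normal 0.932 0.300 -0.204
  outer loop
   vertex 4.0 4.9 2.4
   vertex 4.4 5.7 5.4
   vertex 5.6 1.9 5.3
  endloop
 endfacet
 facet normal 0.676 -0.293 -0.676
  outer loop
   vertex 4.0 4.9 2.4
   vertex 5.6 1.9 5.3
   vertex 1.8 1.2 1.8
  endloop
 endfacet
 facet normal -0.677 0.308 0.669
  outer loop
   vertex 1.5 0.2 5.0
   vertex 4.4 5.7 5.4
   vertex 1.3 2.8 3.6
  endloop
 endfacet
 facet normal -0.055 -0.044 0.998
  outer loop
   vertex 1.5 0.2 5.0
   vertex 5.6 1.9 5.3
   vertex 4.4 5.7 5.4
  endloop
 endfacet
 facet normal -0.979 -0.150 -0.139
  outer loop
   vertex 1.5 0.2 5.0
   vertex 1.3 2.8 3.6
   vertex 1.8 1.2 1.8
  endloop
 endfacet
 facet normal 0.387 -0.890 -0.242
  outer loop
   vertex 1.5 0.2 5.0
   vertex 1.8 1.2 1.8
   vertex 5.6 1.9 5.3
  endloop
 endfacet
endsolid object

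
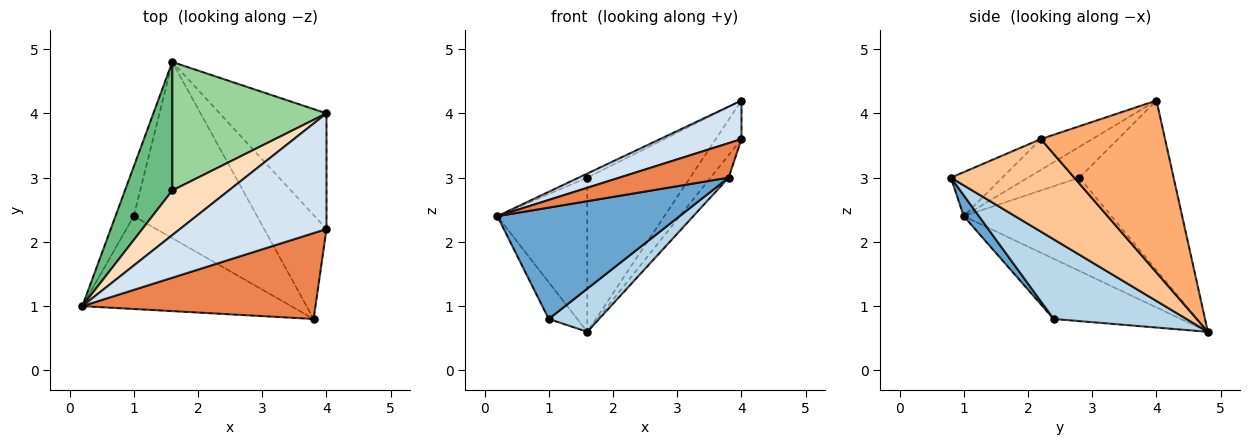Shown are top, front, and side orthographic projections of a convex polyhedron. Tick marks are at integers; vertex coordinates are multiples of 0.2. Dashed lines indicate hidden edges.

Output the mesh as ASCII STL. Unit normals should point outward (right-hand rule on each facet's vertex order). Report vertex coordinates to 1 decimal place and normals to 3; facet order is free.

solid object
 facet normal 0.064 -0.767 -0.639
  outer loop
   vertex 1.0 2.4 0.8
   vertex 3.8 0.8 3.0
   vertex 0.2 1.0 2.4
  endloop
 endfacet
 facet normal -0.936 0.210 -0.284
  outer loop
   vertex 1.0 2.4 0.8
   vertex 0.2 1.0 2.4
   vertex 1.6 4.8 0.6
  endloop
 endfacet
 facet normal 0.531 -0.201 -0.823
  outer loop
   vertex 1.0 2.4 0.8
   vertex 1.6 4.8 0.6
   vertex 3.8 0.8 3.0
  endloop
 endfacet
 facet normal -0.196 -0.310 0.930
  outer loop
   vertex 4.0 2.2 3.6
   vertex 4.0 4.0 4.2
   vertex 0.2 1.0 2.4
  endloop
 endfacet
 facet normal -0.173 -0.367 0.914
  outer loop
   vertex 4.0 2.2 3.6
   vertex 0.2 1.0 2.4
   vertex 3.8 0.8 3.0
  endloop
 endfacet
 facet normal 0.837 0.173 -0.519
  outer loop
   vertex 4.0 2.2 3.6
   vertex 1.6 4.8 0.6
   vertex 4.0 4.0 4.2
  endloop
 endfacet
 facet normal 0.823 0.120 -0.555
  outer loop
   vertex 4.0 2.2 3.6
   vertex 3.8 0.8 3.0
   vertex 1.6 4.8 0.6
  endloop
 endfacet
 facet normal -0.477 0.080 0.875
  outer loop
   vertex 1.6 2.8 3.0
   vertex 0.2 1.0 2.4
   vertex 4.0 4.0 4.2
  endloop
 endfacet
 facet normal -0.784 0.477 0.398
  outer loop
   vertex 1.6 2.8 3.0
   vertex 1.6 4.8 0.6
   vertex 0.2 1.0 2.4
  endloop
 endfacet
 facet normal -0.576 0.628 0.523
  outer loop
   vertex 1.6 2.8 3.0
   vertex 4.0 4.0 4.2
   vertex 1.6 4.8 0.6
  endloop
 endfacet
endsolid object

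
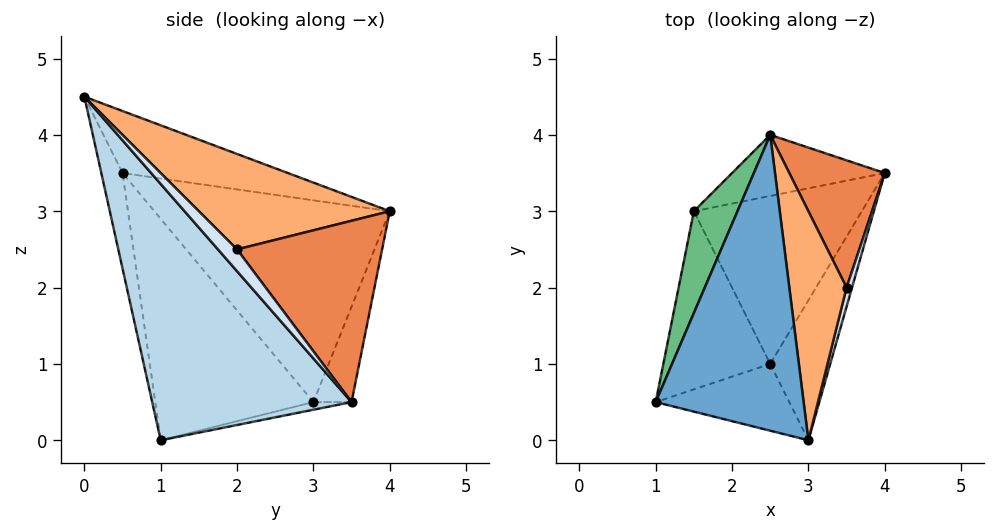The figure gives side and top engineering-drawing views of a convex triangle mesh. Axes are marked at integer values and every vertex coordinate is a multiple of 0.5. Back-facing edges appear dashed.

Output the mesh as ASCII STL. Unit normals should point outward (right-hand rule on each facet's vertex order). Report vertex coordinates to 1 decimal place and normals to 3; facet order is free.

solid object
 facet normal -0.371 0.285 0.884
  outer loop
   vertex 2.5 4.0 3.0
   vertex 1.0 0.5 3.5
   vertex 3.0 0.0 4.5
  endloop
 endfacet
 facet normal -0.143 -0.969 -0.200
  outer loop
   vertex 2.5 1.0 0.0
   vertex 3.0 0.0 4.5
   vertex 1.0 0.5 3.5
  endloop
 endfacet
 facet normal 0.857 -0.474 -0.201
  outer loop
   vertex 2.5 1.0 0.0
   vertex 4.0 3.5 0.5
   vertex 3.0 0.0 4.5
  endloop
 endfacet
 facet normal 0.970 0.000 0.243
  outer loop
   vertex 3.5 2.0 2.5
   vertex 3.0 0.0 4.5
   vertex 4.0 3.5 0.5
  endloop
 endfacet
 facet normal 0.841 0.310 0.443
  outer loop
   vertex 3.5 2.0 2.5
   vertex 4.0 3.5 0.5
   vertex 2.5 4.0 3.0
  endloop
 endfacet
 facet normal 0.821 0.287 0.493
  outer loop
   vertex 3.5 2.0 2.5
   vertex 2.5 4.0 3.0
   vertex 3.0 0.0 4.5
  endloop
 endfacet
 facet normal -0.187 0.936 -0.299
  outer loop
   vertex 1.5 3.0 0.5
   vertex 2.5 4.0 3.0
   vertex 4.0 3.5 0.5
  endloop
 endfacet
 facet normal -0.044 0.221 -0.974
  outer loop
   vertex 1.5 3.0 0.5
   vertex 4.0 3.5 0.5
   vertex 2.5 1.0 0.0
  endloop
 endfacet
 facet normal -0.892 0.410 0.193
  outer loop
   vertex 1.5 3.0 0.5
   vertex 1.0 0.5 3.5
   vertex 2.5 4.0 3.0
  endloop
 endfacet
 facet normal -0.852 -0.323 -0.411
  outer loop
   vertex 1.5 3.0 0.5
   vertex 2.5 1.0 0.0
   vertex 1.0 0.5 3.5
  endloop
 endfacet
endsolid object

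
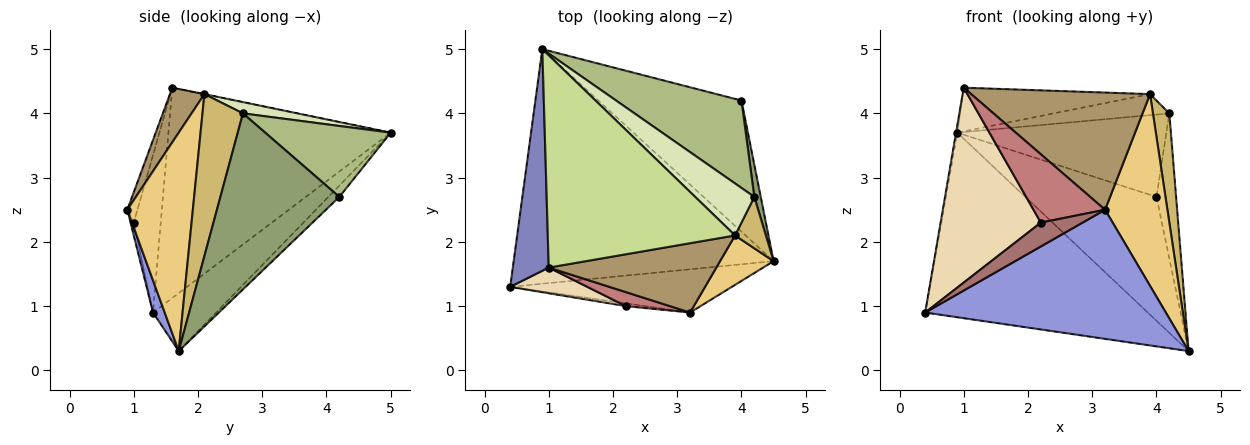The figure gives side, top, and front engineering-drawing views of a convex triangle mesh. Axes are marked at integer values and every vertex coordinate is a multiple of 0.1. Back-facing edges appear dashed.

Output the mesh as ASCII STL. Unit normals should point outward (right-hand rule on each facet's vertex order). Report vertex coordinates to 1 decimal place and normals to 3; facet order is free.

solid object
 facet normal -0.173 0.609 -0.774
  outer loop
   vertex 0.9 5.0 3.7
   vertex 4.5 1.7 0.3
   vertex 0.4 1.3 0.9
  endloop
 endfacet
 facet normal -0.986 0.006 0.168
  outer loop
   vertex 1.0 1.6 4.4
   vertex 0.9 5.0 3.7
   vertex 0.4 1.3 0.9
  endloop
 endfacet
 facet normal 0.046 -0.947 -0.317
  outer loop
   vertex 3.2 0.9 2.5
   vertex 0.4 1.3 0.9
   vertex 4.5 1.7 0.3
  endloop
 endfacet
 facet normal -0.057 0.685 -0.726
  outer loop
   vertex 4.0 4.2 2.7
   vertex 4.5 1.7 0.3
   vertex 0.9 5.0 3.7
  endloop
 endfacet
 facet normal 0.986 0.163 0.036
  outer loop
   vertex 4.0 4.2 2.7
   vertex 4.2 2.7 4.0
   vertex 4.5 1.7 0.3
  endloop
 endfacet
 facet normal 0.381 0.634 0.673
  outer loop
   vertex 4.0 4.2 2.7
   vertex 0.9 5.0 3.7
   vertex 4.2 2.7 4.0
  endloop
 endfacet
 facet normal -0.001 0.202 0.979
  outer loop
   vertex 3.9 2.1 4.3
   vertex 0.9 5.0 3.7
   vertex 1.0 1.6 4.4
  endloop
 endfacet
 facet normal 0.174 0.369 0.913
  outer loop
   vertex 3.9 2.1 4.3
   vertex 4.2 2.7 4.0
   vertex 0.9 5.0 3.7
  endloop
 endfacet
 facet normal 0.164 -0.849 0.502
  outer loop
   vertex 3.9 2.1 4.3
   vertex 1.0 1.6 4.4
   vertex 3.2 0.9 2.5
  endloop
 endfacet
 facet normal 0.913 -0.369 0.174
  outer loop
   vertex 3.9 2.1 4.3
   vertex 4.5 1.7 0.3
   vertex 4.2 2.7 4.0
  endloop
 endfacet
 facet normal 0.713 -0.679 0.175
  outer loop
   vertex 3.9 2.1 4.3
   vertex 3.2 0.9 2.5
   vertex 4.5 1.7 0.3
  endloop
 endfacet
 facet normal -0.258 -0.958 0.126
  outer loop
   vertex 2.2 1.0 2.3
   vertex 1.0 1.6 4.4
   vertex 0.4 1.3 0.9
  endloop
 endfacet
 facet normal -0.076 -0.991 -0.114
  outer loop
   vertex 2.2 1.0 2.3
   vertex 0.4 1.3 0.9
   vertex 3.2 0.9 2.5
  endloop
 endfacet
 facet normal -0.137 -0.970 0.199
  outer loop
   vertex 2.2 1.0 2.3
   vertex 3.2 0.9 2.5
   vertex 1.0 1.6 4.4
  endloop
 endfacet
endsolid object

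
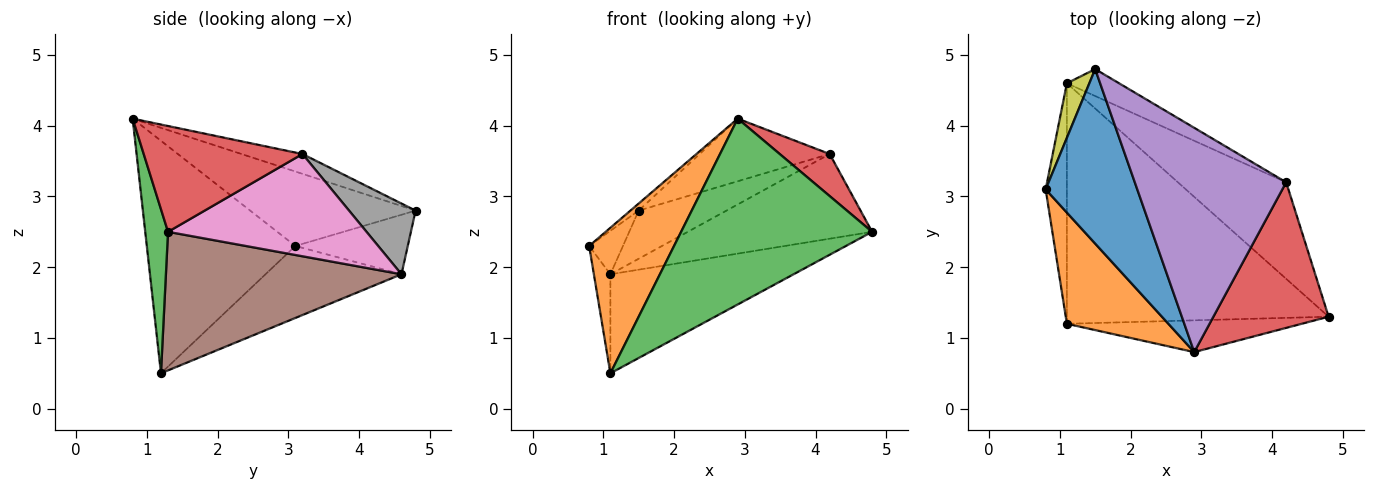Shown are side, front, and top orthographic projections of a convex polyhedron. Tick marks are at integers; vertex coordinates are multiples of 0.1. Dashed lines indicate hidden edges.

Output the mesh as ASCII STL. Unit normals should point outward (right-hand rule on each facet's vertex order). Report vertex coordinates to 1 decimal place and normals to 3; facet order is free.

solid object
 facet normal -0.630 0.031 0.776
  outer loop
   vertex 2.9 0.8 4.1
   vertex 1.5 4.8 2.8
   vertex 0.8 3.1 2.3
  endloop
 endfacet
 facet normal -0.812 -0.464 0.354
  outer loop
   vertex 1.1 1.2 0.5
   vertex 2.9 0.8 4.1
   vertex 0.8 3.1 2.3
  endloop
 endfacet
 facet normal 0.117 -0.979 -0.167
  outer loop
   vertex 1.1 1.2 0.5
   vertex 4.8 1.3 2.5
   vertex 2.9 0.8 4.1
  endloop
 endfacet
 facet normal 0.661 -0.208 0.720
  outer loop
   vertex 4.2 3.2 3.6
   vertex 2.9 0.8 4.1
   vertex 4.8 1.3 2.5
  endloop
 endfacet
 facet normal -0.125 0.267 0.956
  outer loop
   vertex 4.2 3.2 3.6
   vertex 1.5 4.8 2.8
   vertex 2.9 0.8 4.1
  endloop
 endfacet
 facet normal 0.440 0.342 -0.831
  outer loop
   vertex 1.1 4.6 1.9
   vertex 4.8 1.3 2.5
   vertex 1.1 1.2 0.5
  endloop
 endfacet
 facet normal 0.579 0.538 -0.613
  outer loop
   vertex 1.1 4.6 1.9
   vertex 4.2 3.2 3.6
   vertex 4.8 1.3 2.5
  endloop
 endfacet
 facet normal 0.552 0.728 -0.407
  outer loop
   vertex 1.1 4.6 1.9
   vertex 1.5 4.8 2.8
   vertex 4.2 3.2 3.6
  endloop
 endfacet
 facet normal -0.901 0.271 0.340
  outer loop
   vertex 1.1 4.6 1.9
   vertex 0.8 3.1 2.3
   vertex 1.5 4.8 2.8
  endloop
 endfacet
 facet normal -0.953 0.116 -0.281
  outer loop
   vertex 1.1 4.6 1.9
   vertex 1.1 1.2 0.5
   vertex 0.8 3.1 2.3
  endloop
 endfacet
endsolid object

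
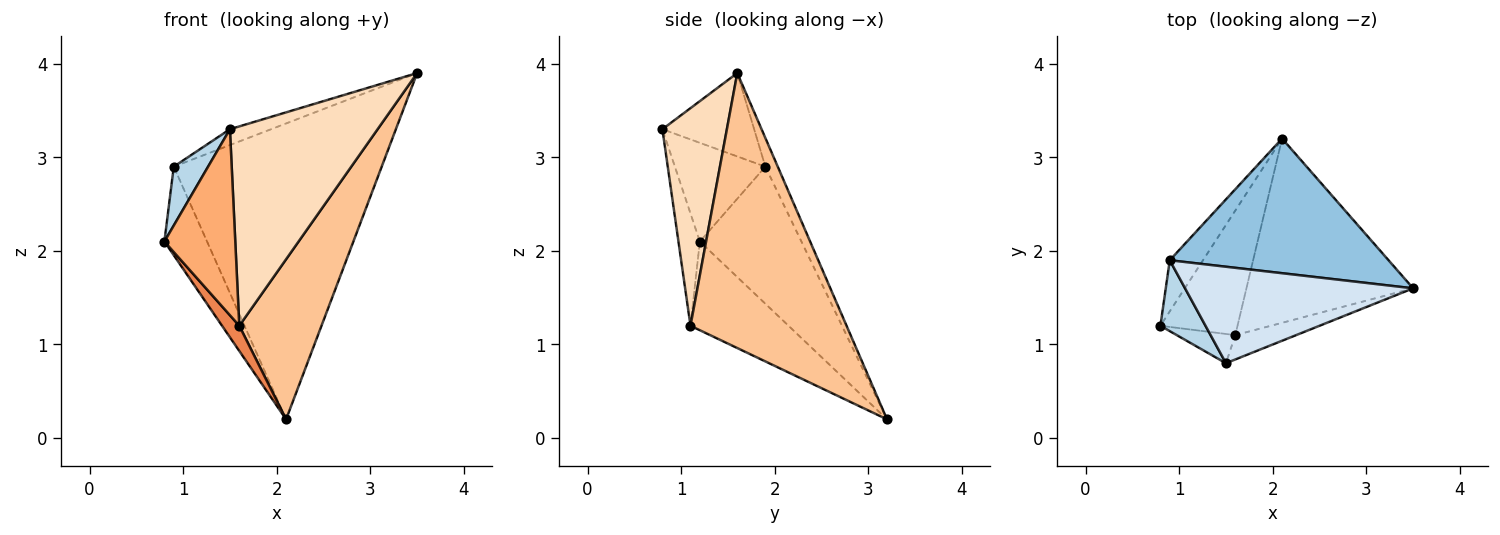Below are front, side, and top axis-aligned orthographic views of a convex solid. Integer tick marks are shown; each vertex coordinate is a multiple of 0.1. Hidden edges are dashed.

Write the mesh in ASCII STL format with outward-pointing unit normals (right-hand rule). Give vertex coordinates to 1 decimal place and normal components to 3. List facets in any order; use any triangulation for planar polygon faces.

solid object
 facet normal -0.900 0.378 -0.218
  outer loop
   vertex 0.9 1.9 2.9
   vertex 2.1 3.2 0.2
   vertex 0.8 1.2 2.1
  endloop
 endfacet
 facet normal -0.054 0.909 0.414
  outer loop
   vertex 0.9 1.9 2.9
   vertex 3.5 1.6 3.9
   vertex 2.1 3.2 0.2
  endloop
 endfacet
 facet normal -0.860 -0.326 0.393
  outer loop
   vertex 0.9 1.9 2.9
   vertex 0.8 1.2 2.1
   vertex 1.5 0.8 3.3
  endloop
 endfacet
 facet normal -0.339 0.152 0.928
  outer loop
   vertex 0.9 1.9 2.9
   vertex 1.5 0.8 3.3
   vertex 3.5 1.6 3.9
  endloop
 endfacet
 facet normal -0.748 -0.132 -0.650
  outer loop
   vertex 1.6 1.1 1.2
   vertex 0.8 1.2 2.1
   vertex 2.1 3.2 0.2
  endloop
 endfacet
 facet normal -0.286 -0.947 -0.149
  outer loop
   vertex 1.6 1.1 1.2
   vertex 1.5 0.8 3.3
   vertex 0.8 1.2 2.1
  endloop
 endfacet
 facet normal 0.780 -0.411 -0.473
  outer loop
   vertex 1.6 1.1 1.2
   vertex 2.1 3.2 0.2
   vertex 3.5 1.6 3.9
  endloop
 endfacet
 facet normal 0.398 -0.911 -0.111
  outer loop
   vertex 1.6 1.1 1.2
   vertex 3.5 1.6 3.9
   vertex 1.5 0.8 3.3
  endloop
 endfacet
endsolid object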